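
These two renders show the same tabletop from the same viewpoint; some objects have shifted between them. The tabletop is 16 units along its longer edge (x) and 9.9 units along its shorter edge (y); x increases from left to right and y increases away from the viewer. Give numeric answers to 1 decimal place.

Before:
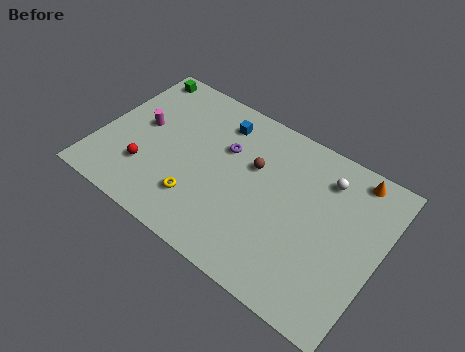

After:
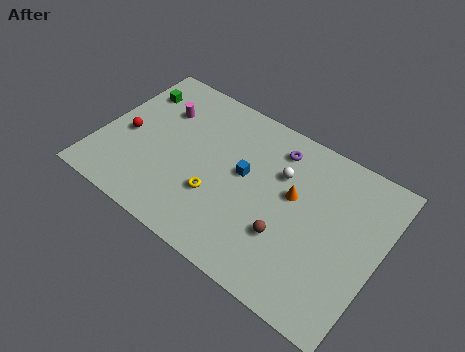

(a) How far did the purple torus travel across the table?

3.1

From (6.9, 6.5) to (9.6, 8.1), the purple torus covered √(2.7² + 1.6²) ≈ 3.1 units.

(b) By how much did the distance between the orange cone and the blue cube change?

-4.9

Before: roughly 7.7 units apart; after: 2.8. That's 4.9 units closer together.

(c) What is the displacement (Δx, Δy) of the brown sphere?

(2.5, -3.1)

The brown sphere started near (8.6, 6.3) and ended near (11.1, 3.2).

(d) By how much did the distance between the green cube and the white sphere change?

-2.5

The distance was about 11.3 in the first image and 8.8 in the second, so they moved 2.5 units closer together.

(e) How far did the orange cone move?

4.2

The orange cone was near (14.0, 8.8) before and (11.0, 5.8) after, so it travelled √(3.0² + 3.0²) ≈ 4.2 units.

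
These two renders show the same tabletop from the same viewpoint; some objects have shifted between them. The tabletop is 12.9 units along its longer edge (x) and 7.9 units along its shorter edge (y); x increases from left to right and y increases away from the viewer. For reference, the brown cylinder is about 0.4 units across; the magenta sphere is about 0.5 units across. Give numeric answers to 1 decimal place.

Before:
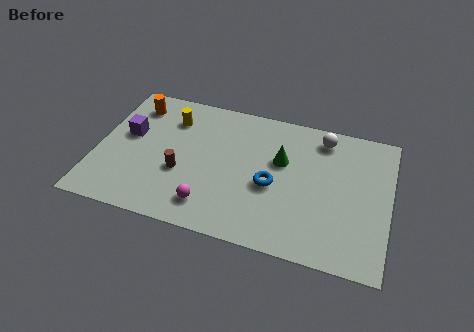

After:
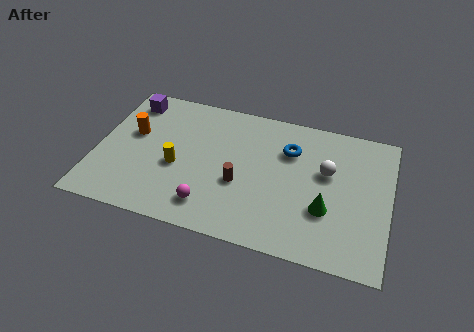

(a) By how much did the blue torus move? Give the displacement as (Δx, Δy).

(0.6, 2.2)

From the two frames, the blue torus sits at roughly (7.8, 3.4) before and (8.4, 5.6) after.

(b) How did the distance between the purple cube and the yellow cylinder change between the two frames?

+1.8

The distance was about 2.3 in the first image and 4.1 in the second, so they moved 1.8 units further apart.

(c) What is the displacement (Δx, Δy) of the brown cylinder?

(2.6, 0.1)

The brown cylinder was at about (3.8, 3.0) and moved to about (6.4, 3.1).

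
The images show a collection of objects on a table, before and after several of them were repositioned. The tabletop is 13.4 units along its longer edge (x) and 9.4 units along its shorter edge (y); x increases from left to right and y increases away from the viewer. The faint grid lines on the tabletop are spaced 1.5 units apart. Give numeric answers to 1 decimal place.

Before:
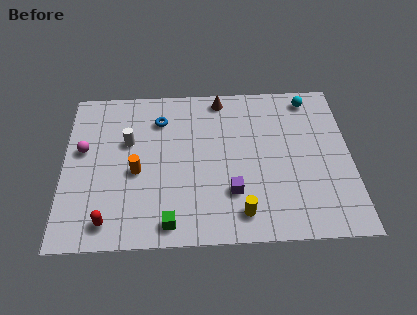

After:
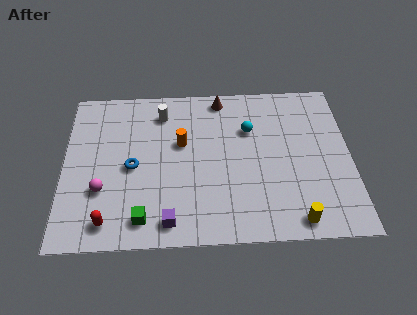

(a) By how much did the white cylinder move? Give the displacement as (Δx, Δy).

(1.6, 1.7)

The white cylinder was at about (3.0, 5.9) and moved to about (4.6, 7.6).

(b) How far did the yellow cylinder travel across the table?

2.5

From (8.2, 1.5) to (10.7, 1.0), the yellow cylinder covered √(2.5² + 0.5²) ≈ 2.5 units.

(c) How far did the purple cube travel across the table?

3.3

The purple cube was near (7.8, 2.7) before and (4.9, 1.2) after, so it travelled √(2.9² + 1.5²) ≈ 3.3 units.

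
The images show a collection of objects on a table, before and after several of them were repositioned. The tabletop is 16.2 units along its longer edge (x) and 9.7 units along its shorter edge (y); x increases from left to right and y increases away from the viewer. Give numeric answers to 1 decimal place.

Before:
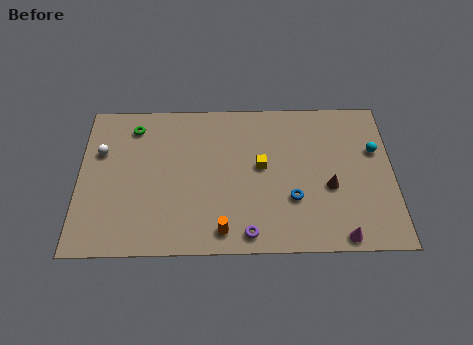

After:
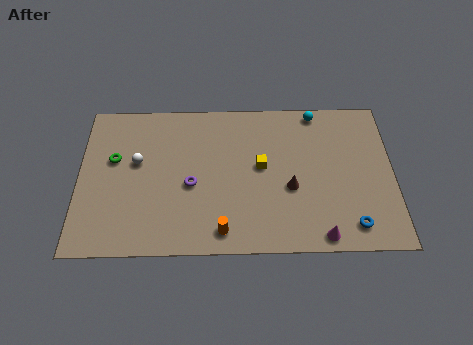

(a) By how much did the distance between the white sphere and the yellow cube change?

-2.0

Before: roughly 8.4 units apart; after: 6.4. That's 2.0 units closer together.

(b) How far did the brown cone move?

2.0

From (12.9, 3.9) to (10.9, 3.9), the brown cone covered √(2.0² + 0.0²) ≈ 2.0 units.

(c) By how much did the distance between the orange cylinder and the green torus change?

-0.9

Before: roughly 8.1 units apart; after: 7.2. That's 0.9 units closer together.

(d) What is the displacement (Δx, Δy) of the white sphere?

(1.9, -0.7)

The white sphere started near (1.1, 6.4) and ended near (3.0, 5.7).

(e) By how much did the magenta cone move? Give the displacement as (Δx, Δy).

(-1.0, 0.1)

The magenta cone was at about (13.4, 0.8) and moved to about (12.4, 0.9).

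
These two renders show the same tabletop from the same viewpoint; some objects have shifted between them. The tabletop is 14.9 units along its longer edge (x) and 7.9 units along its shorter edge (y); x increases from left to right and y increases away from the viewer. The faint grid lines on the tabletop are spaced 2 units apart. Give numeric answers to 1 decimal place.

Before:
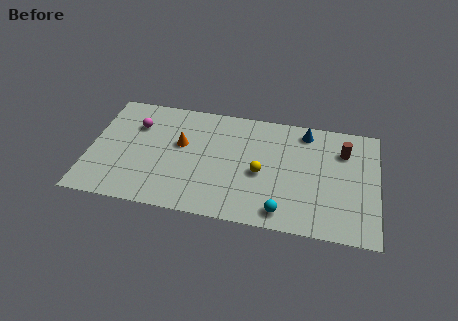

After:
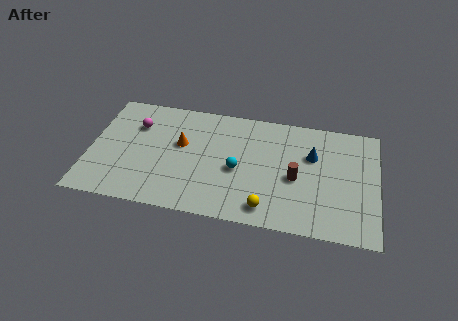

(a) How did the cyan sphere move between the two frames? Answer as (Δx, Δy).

(-2.4, 2.4)

The cyan sphere started near (10.1, 1.1) and ended near (7.7, 3.5).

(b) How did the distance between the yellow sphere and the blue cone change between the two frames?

+0.6

They were about 4.0 units apart before and 4.6 after — 0.6 units further apart.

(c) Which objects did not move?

the orange cone and the magenta sphere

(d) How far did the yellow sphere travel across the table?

2.3

The yellow sphere was near (8.9, 3.5) before and (9.3, 1.2) after, so it travelled √(0.4² + 2.3²) ≈ 2.3 units.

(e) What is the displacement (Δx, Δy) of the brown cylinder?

(-2.4, -2.3)

From the two frames, the brown cylinder sits at roughly (13.1, 5.8) before and (10.7, 3.5) after.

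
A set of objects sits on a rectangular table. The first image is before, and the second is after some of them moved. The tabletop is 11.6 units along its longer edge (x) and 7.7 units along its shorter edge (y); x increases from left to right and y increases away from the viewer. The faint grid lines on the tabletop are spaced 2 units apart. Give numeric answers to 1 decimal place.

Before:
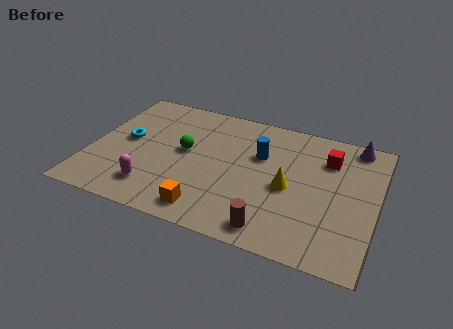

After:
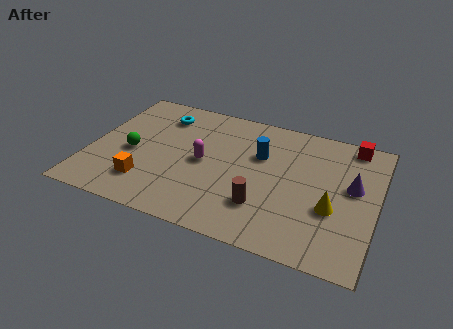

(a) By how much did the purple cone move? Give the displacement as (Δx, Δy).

(0.1, -2.5)

The purple cone was at about (10.5, 6.9) and moved to about (10.6, 4.4).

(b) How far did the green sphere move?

2.2

The green sphere was near (3.8, 4.2) before and (1.7, 3.4) after, so it travelled √(2.1² + 0.8²) ≈ 2.2 units.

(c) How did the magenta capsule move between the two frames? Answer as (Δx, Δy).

(1.8, 2.2)

The magenta capsule was at about (2.8, 1.6) and moved to about (4.6, 3.8).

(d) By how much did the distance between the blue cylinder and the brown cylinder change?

-1.2

The distance was about 4.1 in the first image and 2.9 in the second, so they moved 1.2 units closer together.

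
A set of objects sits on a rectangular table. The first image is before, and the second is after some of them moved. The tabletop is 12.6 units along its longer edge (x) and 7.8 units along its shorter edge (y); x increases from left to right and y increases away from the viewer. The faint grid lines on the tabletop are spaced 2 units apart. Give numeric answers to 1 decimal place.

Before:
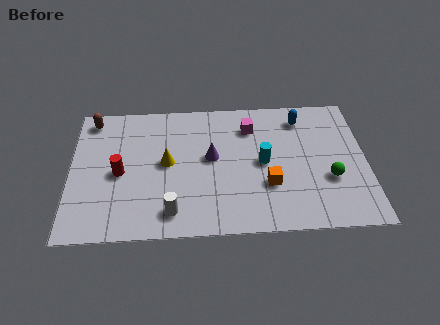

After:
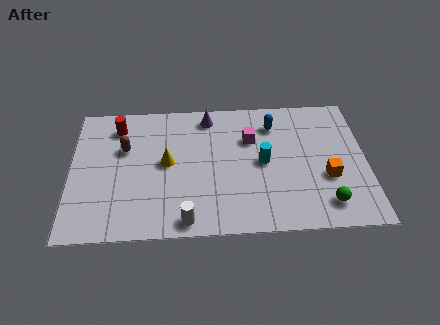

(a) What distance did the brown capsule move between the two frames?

2.3

The brown capsule moved from about (0.9, 6.8) to (2.3, 5.0), a distance of √(1.4² + 1.8²) ≈ 2.3.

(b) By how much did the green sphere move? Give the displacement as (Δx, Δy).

(-0.2, -1.4)

The green sphere started near (11.0, 2.8) and ended near (10.8, 1.4).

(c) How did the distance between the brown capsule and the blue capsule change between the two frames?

-2.5

Before: roughly 9.0 units apart; after: 6.5. That's 2.5 units closer together.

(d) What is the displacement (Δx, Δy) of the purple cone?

(-0.1, 2.4)

From the two frames, the purple cone sits at roughly (6.0, 4.3) before and (5.9, 6.7) after.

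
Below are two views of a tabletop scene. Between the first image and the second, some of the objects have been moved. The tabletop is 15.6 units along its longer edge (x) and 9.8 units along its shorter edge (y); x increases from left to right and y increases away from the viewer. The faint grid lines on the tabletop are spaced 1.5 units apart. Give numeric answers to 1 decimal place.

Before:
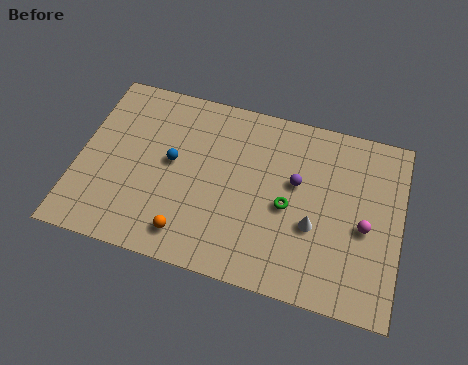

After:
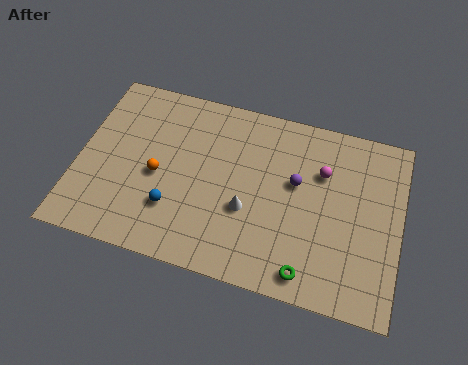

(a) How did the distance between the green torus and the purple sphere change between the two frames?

+3.3

Before: roughly 1.4 units apart; after: 4.7. That's 3.3 units further apart.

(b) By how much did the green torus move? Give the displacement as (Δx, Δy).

(1.2, -3.2)

The green torus started near (10.2, 4.4) and ended near (11.4, 1.2).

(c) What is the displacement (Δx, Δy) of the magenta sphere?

(-2.2, 2.4)

From the two frames, the magenta sphere sits at roughly (13.9, 4.3) before and (11.7, 6.7) after.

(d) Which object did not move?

the purple sphere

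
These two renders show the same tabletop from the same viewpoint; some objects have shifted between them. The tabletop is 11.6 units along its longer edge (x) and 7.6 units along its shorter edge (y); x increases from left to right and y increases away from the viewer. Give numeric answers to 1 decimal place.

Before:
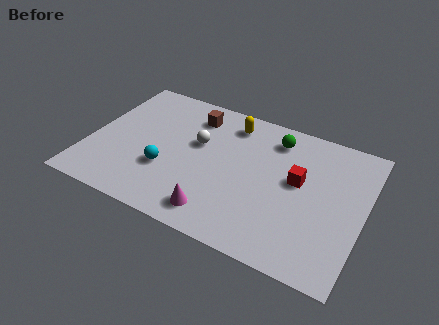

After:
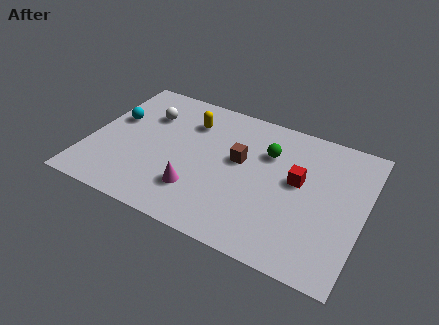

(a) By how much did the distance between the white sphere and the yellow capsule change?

-0.3

They were about 2.1 units apart before and 1.8 after — 0.3 units closer together.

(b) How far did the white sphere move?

2.4

From (4.5, 4.6) to (2.2, 5.4), the white sphere covered √(2.3² + 0.8²) ≈ 2.4 units.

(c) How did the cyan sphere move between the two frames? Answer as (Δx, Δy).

(-2.5, 2.0)

The cyan sphere started near (3.4, 2.6) and ended near (0.9, 4.6).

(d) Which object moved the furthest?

the cyan sphere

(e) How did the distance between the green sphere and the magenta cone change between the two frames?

-1.1

The distance was about 5.3 in the first image and 4.2 in the second, so they moved 1.1 units closer together.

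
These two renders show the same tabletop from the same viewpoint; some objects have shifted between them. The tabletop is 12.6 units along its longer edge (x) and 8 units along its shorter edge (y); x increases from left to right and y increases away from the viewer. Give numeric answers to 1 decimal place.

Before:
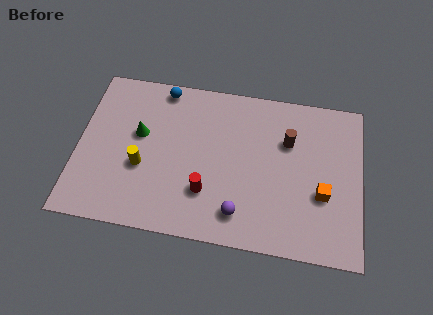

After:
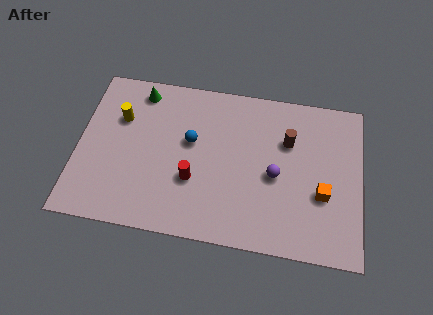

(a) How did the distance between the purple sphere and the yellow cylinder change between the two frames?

+2.5

They were about 4.7 units apart before and 7.2 after — 2.5 units further apart.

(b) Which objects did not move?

the brown cylinder and the orange cube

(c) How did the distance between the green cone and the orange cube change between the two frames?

+0.8

Before: roughly 8.4 units apart; after: 9.2. That's 0.8 units further apart.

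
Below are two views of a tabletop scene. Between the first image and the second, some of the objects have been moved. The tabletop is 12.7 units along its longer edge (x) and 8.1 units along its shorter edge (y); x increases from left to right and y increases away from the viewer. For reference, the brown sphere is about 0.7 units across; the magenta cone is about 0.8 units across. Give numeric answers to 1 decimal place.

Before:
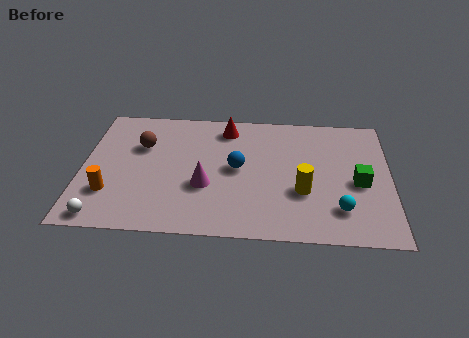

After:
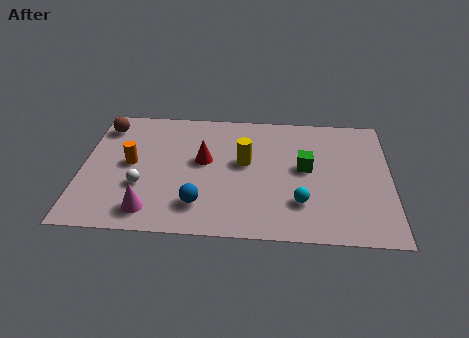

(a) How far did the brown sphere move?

2.0

From (2.4, 5.4) to (0.8, 6.6), the brown sphere covered √(1.6² + 1.2²) ≈ 2.0 units.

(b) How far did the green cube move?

2.3

From (11.4, 3.6) to (9.2, 4.4), the green cube covered √(2.2² + 0.8²) ≈ 2.3 units.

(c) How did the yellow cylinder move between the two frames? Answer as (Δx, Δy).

(-2.4, 1.7)

The yellow cylinder started near (9.1, 2.9) and ended near (6.7, 4.6).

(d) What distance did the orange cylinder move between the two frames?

2.1

The orange cylinder moved from about (1.2, 2.3) to (2.0, 4.2), a distance of √(0.8² + 1.9²) ≈ 2.1.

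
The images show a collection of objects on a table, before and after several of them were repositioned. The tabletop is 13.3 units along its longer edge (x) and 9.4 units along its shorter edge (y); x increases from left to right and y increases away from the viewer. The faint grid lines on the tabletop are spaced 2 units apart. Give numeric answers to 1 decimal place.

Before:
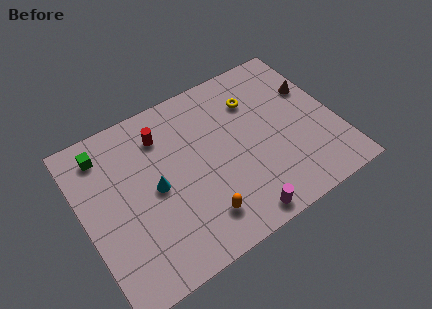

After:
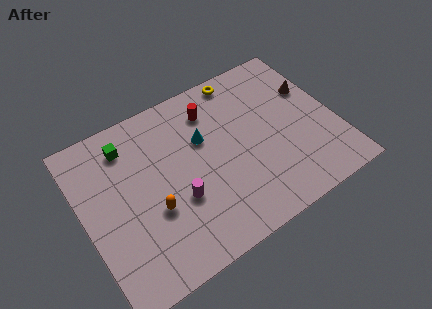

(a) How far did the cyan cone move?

3.1

The cyan cone moved from about (3.7, 4.6) to (6.5, 6.0), a distance of √(2.8² + 1.4²) ≈ 3.1.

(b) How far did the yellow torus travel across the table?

1.6

From (9.4, 6.9) to (9.0, 8.5), the yellow torus covered √(0.4² + 1.6²) ≈ 1.6 units.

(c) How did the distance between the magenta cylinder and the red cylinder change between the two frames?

-2.4

The distance was about 7.1 in the first image and 4.7 in the second, so they moved 2.4 units closer together.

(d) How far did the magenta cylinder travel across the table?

3.8

The magenta cylinder moved from about (7.5, 0.9) to (4.7, 3.4), a distance of √(2.8² + 2.5²) ≈ 3.8.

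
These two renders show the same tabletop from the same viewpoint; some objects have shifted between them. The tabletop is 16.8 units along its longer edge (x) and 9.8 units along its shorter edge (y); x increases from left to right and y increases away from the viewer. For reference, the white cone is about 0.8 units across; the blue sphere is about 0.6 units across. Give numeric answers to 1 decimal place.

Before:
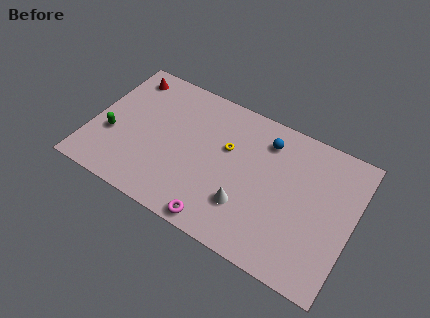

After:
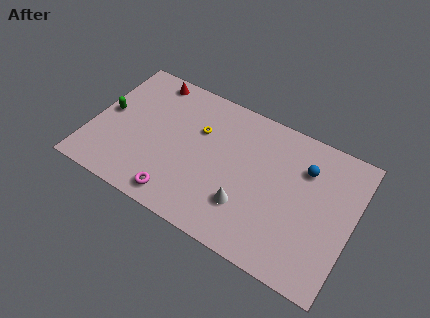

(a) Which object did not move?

the white cone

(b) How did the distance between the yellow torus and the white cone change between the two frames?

+1.5

Before: roughly 3.7 units apart; after: 5.2. That's 1.5 units further apart.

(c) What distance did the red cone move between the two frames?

1.6

The red cone moved from about (1.6, 8.3) to (3.1, 8.7), a distance of √(1.5² + 0.4²) ≈ 1.6.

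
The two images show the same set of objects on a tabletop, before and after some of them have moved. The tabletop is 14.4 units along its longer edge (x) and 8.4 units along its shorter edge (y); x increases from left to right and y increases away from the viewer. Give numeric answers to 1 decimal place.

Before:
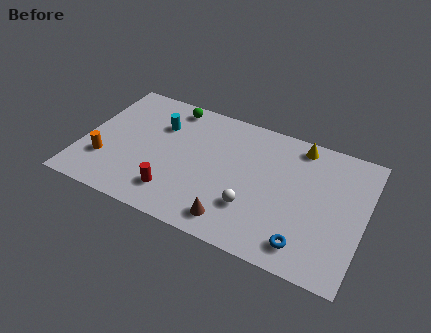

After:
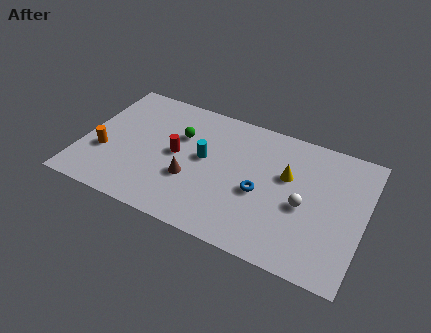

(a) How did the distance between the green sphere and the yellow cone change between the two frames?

-1.1

They were about 6.7 units apart before and 5.6 after — 1.1 units closer together.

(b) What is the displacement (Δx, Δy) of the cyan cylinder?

(2.5, -1.3)

The cyan cylinder was at about (3.7, 5.9) and moved to about (6.2, 4.6).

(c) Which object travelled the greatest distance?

the blue torus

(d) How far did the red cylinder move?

2.5

The red cylinder moved from about (5.0, 1.8) to (4.8, 4.3), a distance of √(0.2² + 2.5²) ≈ 2.5.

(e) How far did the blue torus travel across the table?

3.3

The blue torus was near (11.7, 1.4) before and (9.2, 3.6) after, so it travelled √(2.5² + 2.2²) ≈ 3.3 units.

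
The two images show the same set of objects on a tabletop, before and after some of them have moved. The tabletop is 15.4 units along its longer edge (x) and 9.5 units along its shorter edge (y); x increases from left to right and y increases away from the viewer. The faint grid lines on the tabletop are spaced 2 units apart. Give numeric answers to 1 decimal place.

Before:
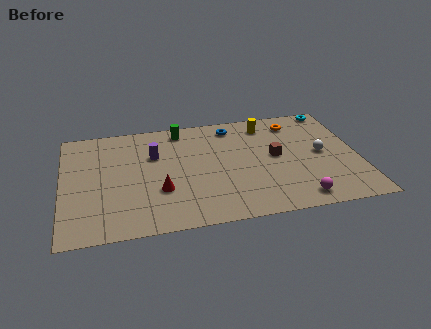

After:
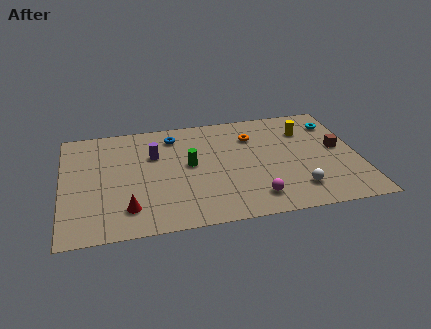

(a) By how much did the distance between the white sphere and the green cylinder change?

-1.8

Before: roughly 8.0 units apart; after: 6.2. That's 1.8 units closer together.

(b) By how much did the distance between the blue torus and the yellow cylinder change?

+5.1

Before: roughly 1.8 units apart; after: 6.9. That's 5.1 units further apart.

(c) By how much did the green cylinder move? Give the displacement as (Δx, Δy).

(0.3, -3.2)

From the two frames, the green cylinder sits at roughly (6.3, 8.3) before and (6.6, 5.1) after.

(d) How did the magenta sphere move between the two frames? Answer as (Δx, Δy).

(-2.2, 0.5)

The magenta sphere was at about (12.0, 1.2) and moved to about (9.8, 1.7).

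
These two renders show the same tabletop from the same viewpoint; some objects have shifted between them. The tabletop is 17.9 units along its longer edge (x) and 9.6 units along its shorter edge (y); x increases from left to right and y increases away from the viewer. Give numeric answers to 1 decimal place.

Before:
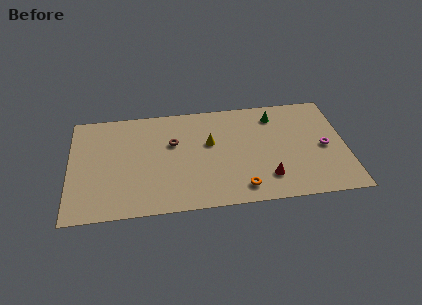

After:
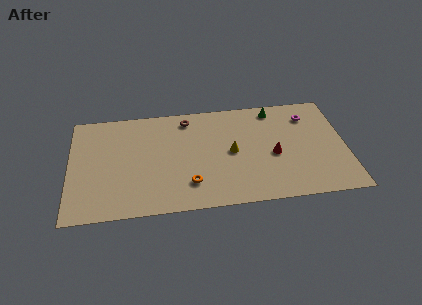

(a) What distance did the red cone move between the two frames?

2.1

The red cone was near (12.7, 2.2) before and (13.2, 4.2) after, so it travelled √(0.5² + 2.0²) ≈ 2.1 units.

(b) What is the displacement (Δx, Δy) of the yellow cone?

(1.4, -1.0)

The yellow cone started near (9.1, 5.8) and ended near (10.5, 4.8).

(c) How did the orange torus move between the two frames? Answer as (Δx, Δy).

(-3.3, 0.8)

The orange torus started near (11.0, 1.5) and ended near (7.7, 2.3).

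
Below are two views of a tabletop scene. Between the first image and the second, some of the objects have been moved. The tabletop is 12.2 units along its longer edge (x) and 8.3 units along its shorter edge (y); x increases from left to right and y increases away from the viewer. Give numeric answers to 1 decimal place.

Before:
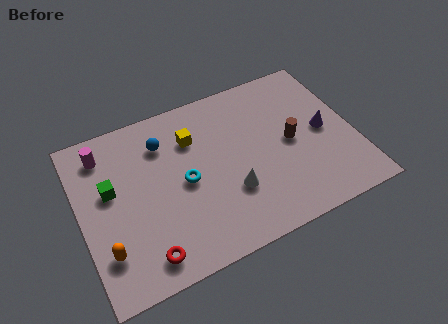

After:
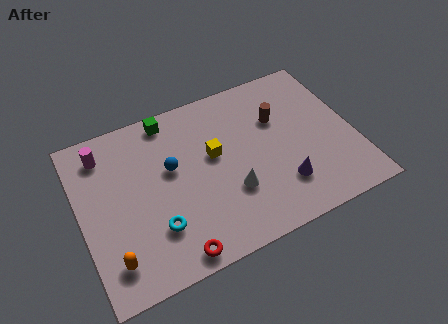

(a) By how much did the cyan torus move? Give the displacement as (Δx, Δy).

(-1.5, -1.7)

The cyan torus was at about (4.6, 4.0) and moved to about (3.1, 2.3).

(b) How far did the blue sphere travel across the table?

1.4

The blue sphere was near (3.9, 6.3) before and (4.1, 4.9) after, so it travelled √(0.2² + 1.4²) ≈ 1.4 units.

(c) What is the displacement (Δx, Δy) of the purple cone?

(-2.2, -2.0)

The purple cone was at about (10.9, 4.1) and moved to about (8.7, 2.1).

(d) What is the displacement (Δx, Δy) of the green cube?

(2.9, 2.5)

The green cube started near (1.4, 4.9) and ended near (4.3, 7.4).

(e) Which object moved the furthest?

the green cube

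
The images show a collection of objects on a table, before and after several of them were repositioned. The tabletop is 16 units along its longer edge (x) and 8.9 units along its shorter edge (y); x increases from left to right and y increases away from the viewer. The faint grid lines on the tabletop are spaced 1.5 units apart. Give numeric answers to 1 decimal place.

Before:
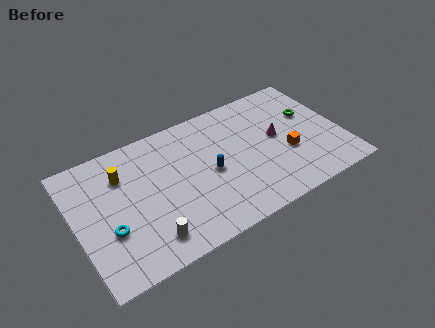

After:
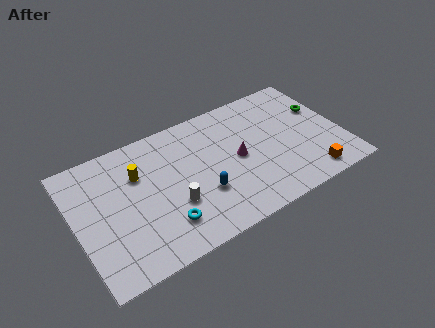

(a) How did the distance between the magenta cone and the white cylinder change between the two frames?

-4.6

The distance was about 8.9 in the first image and 4.3 in the second, so they moved 4.6 units closer together.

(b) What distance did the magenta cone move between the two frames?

2.5

The magenta cone moved from about (12.2, 4.8) to (9.7, 4.4), a distance of √(2.5² + 0.4²) ≈ 2.5.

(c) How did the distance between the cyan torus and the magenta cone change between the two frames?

-5.2

They were about 10.5 units apart before and 5.3 after — 5.2 units closer together.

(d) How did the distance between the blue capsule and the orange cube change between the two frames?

+1.9

Before: roughly 4.7 units apart; after: 6.6. That's 1.9 units further apart.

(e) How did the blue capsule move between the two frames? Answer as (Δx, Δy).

(-0.7, -1.2)

The blue capsule was at about (8.0, 4.2) and moved to about (7.3, 3.0).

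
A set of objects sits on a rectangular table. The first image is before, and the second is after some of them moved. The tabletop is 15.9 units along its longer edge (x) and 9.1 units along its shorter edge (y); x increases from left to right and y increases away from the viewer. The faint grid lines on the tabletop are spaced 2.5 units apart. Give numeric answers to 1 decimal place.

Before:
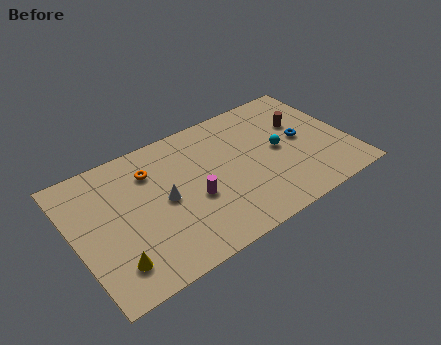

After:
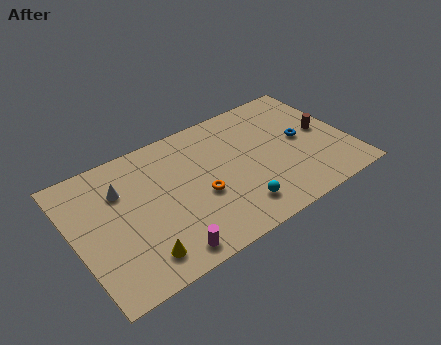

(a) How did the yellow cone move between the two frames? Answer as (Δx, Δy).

(1.4, -0.3)

The yellow cone started near (1.8, 1.9) and ended near (3.2, 1.6).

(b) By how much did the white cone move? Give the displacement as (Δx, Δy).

(-2.2, 1.9)

From the two frames, the white cone sits at roughly (5.1, 4.5) before and (2.9, 6.4) after.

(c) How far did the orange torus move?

3.9

From (4.7, 6.8) to (7.1, 3.7), the orange torus covered √(2.4² + 3.1²) ≈ 3.9 units.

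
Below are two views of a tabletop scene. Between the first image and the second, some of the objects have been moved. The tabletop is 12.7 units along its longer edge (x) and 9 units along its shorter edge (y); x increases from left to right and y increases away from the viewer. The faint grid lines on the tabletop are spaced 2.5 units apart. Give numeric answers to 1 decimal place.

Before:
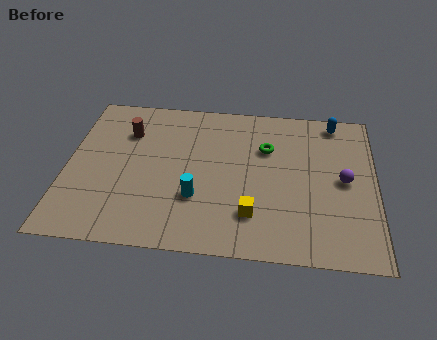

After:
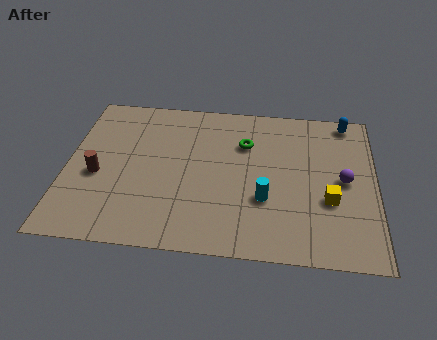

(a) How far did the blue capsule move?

0.5

From (11.0, 8.0) to (11.5, 8.1), the blue capsule covered √(0.5² + 0.1²) ≈ 0.5 units.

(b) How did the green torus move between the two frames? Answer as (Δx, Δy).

(-0.9, 0.2)

The green torus started near (8.2, 6.1) and ended near (7.3, 6.3).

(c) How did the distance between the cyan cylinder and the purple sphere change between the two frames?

-2.7

They were about 6.2 units apart before and 3.5 after — 2.7 units closer together.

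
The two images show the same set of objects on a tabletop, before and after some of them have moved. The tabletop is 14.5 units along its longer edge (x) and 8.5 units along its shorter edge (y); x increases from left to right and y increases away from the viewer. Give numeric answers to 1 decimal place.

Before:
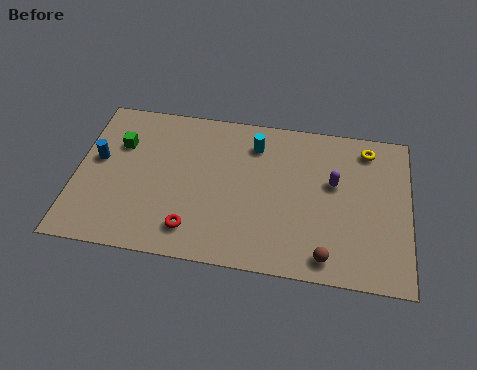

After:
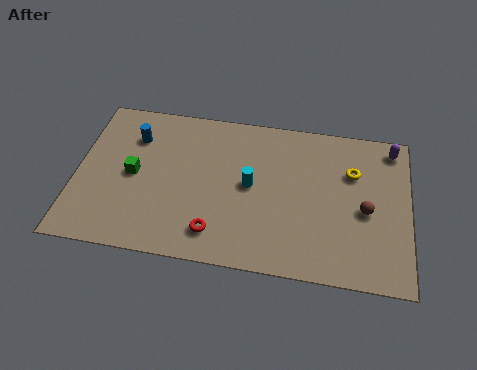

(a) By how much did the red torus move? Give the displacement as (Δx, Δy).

(1.0, 0.0)

The red torus was at about (5.2, 1.6) and moved to about (6.2, 1.6).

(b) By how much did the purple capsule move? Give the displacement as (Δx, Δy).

(2.5, 2.3)

From the two frames, the purple capsule sits at roughly (11.2, 5.1) before and (13.7, 7.4) after.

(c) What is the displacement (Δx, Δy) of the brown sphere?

(1.6, 2.7)

The brown sphere was at about (11.0, 1.1) and moved to about (12.6, 3.8).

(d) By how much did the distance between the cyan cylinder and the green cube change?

-0.9

Before: roughly 6.0 units apart; after: 5.1. That's 0.9 units closer together.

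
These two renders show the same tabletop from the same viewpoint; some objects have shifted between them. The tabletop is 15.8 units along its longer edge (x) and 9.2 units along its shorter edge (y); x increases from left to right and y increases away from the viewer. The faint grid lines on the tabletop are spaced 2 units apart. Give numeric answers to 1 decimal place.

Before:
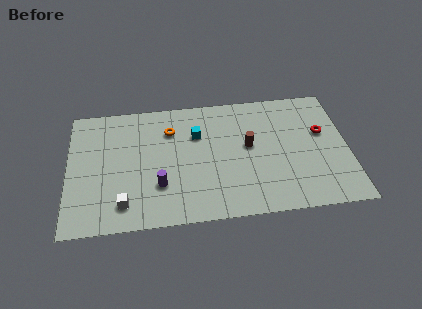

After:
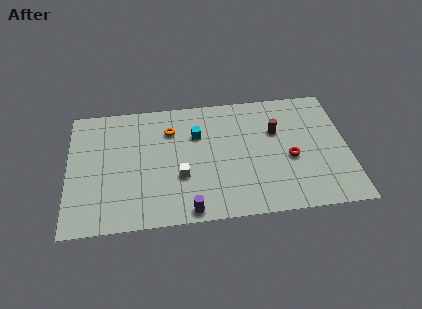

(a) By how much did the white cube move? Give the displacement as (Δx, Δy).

(3.2, 1.6)

The white cube started near (3.1, 1.7) and ended near (6.3, 3.3).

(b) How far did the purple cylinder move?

2.6

The purple cylinder moved from about (5.1, 2.8) to (6.7, 0.8), a distance of √(1.6² + 2.0²) ≈ 2.6.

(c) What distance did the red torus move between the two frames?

2.5

The red torus moved from about (14.4, 5.6) to (12.5, 3.9), a distance of √(1.9² + 1.7²) ≈ 2.5.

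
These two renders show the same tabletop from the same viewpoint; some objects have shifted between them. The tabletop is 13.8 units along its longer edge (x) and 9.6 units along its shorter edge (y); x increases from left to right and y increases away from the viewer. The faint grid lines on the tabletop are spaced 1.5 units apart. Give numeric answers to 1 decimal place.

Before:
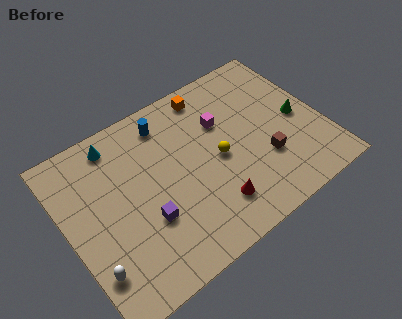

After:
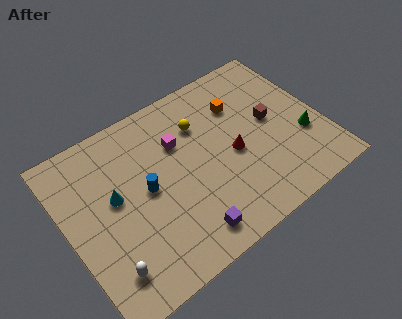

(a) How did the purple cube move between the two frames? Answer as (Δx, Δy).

(1.8, -1.9)

The purple cube started near (3.9, 3.3) and ended near (5.7, 1.4).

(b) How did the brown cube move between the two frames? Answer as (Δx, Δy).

(0.8, 2.0)

The brown cube was at about (10.4, 3.1) and moved to about (11.2, 5.1).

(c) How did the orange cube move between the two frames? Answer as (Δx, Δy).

(1.4, -1.5)

The orange cube started near (8.4, 8.4) and ended near (9.8, 6.9).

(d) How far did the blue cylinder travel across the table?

3.5

The blue cylinder was near (5.9, 8.0) before and (4.2, 4.9) after, so it travelled √(1.7² + 3.1²) ≈ 3.5 units.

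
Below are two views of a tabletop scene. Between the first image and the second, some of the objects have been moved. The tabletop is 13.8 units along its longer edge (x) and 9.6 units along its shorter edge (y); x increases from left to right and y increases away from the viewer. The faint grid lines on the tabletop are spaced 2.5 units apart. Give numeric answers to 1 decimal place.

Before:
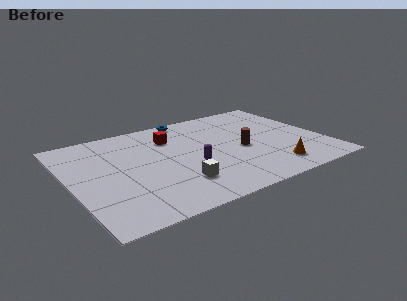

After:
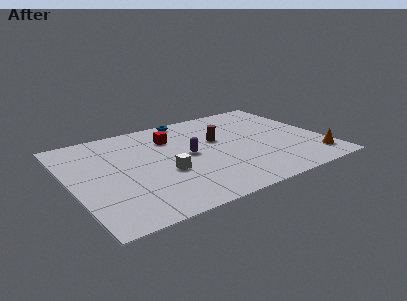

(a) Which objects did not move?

the blue torus and the red cube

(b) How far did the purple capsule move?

1.2

The purple capsule was near (6.3, 3.7) before and (6.4, 4.9) after, so it travelled √(0.1² + 1.2²) ≈ 1.2 units.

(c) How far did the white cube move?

1.4

From (5.4, 2.4) to (4.9, 3.7), the white cube covered √(0.5² + 1.3²) ≈ 1.4 units.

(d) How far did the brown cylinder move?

1.9

The brown cylinder moved from about (9.3, 4.3) to (8.2, 5.8), a distance of √(1.1² + 1.5²) ≈ 1.9.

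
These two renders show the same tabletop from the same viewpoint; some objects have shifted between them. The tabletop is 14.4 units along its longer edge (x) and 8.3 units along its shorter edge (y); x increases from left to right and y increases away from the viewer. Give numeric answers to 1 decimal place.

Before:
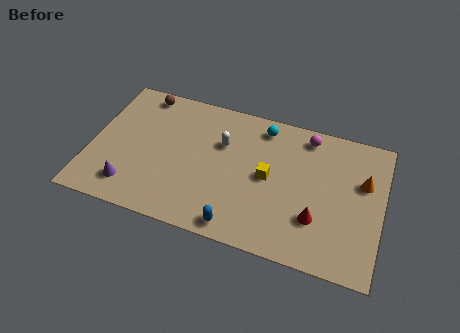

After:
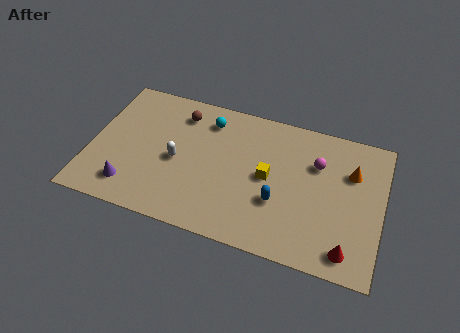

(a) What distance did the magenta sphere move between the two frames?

1.6

The magenta sphere moved from about (10.5, 7.2) to (11.1, 5.7), a distance of √(0.6² + 1.5²) ≈ 1.6.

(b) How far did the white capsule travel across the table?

2.7

The white capsule moved from about (6.4, 5.5) to (4.3, 3.8), a distance of √(2.1² + 1.7²) ≈ 2.7.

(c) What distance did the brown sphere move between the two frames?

2.1

The brown sphere moved from about (2.2, 7.4) to (4.2, 6.7), a distance of √(2.0² + 0.7²) ≈ 2.1.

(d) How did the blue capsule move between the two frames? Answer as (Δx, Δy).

(1.8, 2.0)

The blue capsule started near (7.6, 0.9) and ended near (9.4, 2.9).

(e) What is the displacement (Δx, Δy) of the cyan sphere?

(-2.7, -0.4)

The cyan sphere was at about (8.3, 7.1) and moved to about (5.6, 6.7).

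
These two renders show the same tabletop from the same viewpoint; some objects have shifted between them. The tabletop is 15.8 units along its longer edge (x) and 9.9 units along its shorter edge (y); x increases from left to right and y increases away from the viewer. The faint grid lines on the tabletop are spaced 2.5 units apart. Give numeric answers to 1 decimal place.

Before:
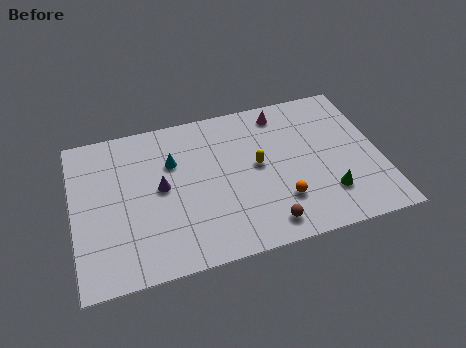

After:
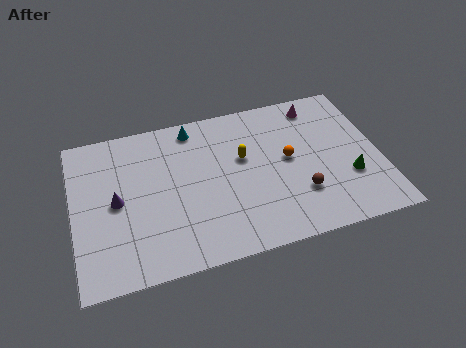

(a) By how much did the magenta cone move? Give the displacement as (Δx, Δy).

(1.9, 0.0)

From the two frames, the magenta cone sits at roughly (11.0, 8.5) before and (12.9, 8.5) after.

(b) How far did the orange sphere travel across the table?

2.7

The orange sphere moved from about (10.5, 2.7) to (11.1, 5.3), a distance of √(0.6² + 2.6²) ≈ 2.7.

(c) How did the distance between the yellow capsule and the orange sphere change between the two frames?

-0.4

Before: roughly 2.8 units apart; after: 2.4. That's 0.4 units closer together.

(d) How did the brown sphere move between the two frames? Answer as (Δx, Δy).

(1.9, 1.5)

The brown sphere was at about (9.6, 1.4) and moved to about (11.5, 2.9).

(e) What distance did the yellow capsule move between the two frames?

1.0

The yellow capsule moved from about (9.5, 5.3) to (8.8, 6.0), a distance of √(0.7² + 0.7²) ≈ 1.0.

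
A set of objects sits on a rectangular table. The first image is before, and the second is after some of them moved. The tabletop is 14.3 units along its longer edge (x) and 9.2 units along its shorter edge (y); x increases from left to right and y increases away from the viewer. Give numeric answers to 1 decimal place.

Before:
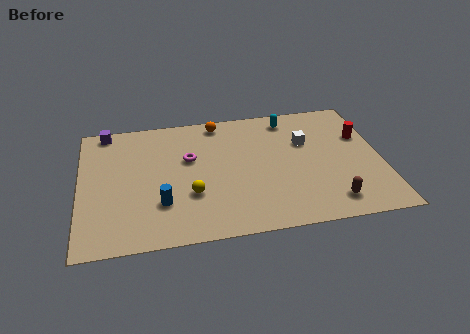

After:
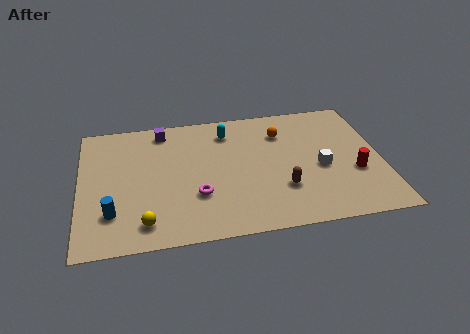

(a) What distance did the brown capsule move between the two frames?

2.6

The brown capsule was near (11.7, 1.5) before and (9.5, 2.8) after, so it travelled √(2.2² + 1.3²) ≈ 2.6 units.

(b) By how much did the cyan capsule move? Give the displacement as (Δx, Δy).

(-3.0, -0.5)

The cyan capsule was at about (10.1, 7.9) and moved to about (7.1, 7.4).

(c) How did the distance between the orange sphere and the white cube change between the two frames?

-1.3

The distance was about 4.7 in the first image and 3.4 in the second, so they moved 1.3 units closer together.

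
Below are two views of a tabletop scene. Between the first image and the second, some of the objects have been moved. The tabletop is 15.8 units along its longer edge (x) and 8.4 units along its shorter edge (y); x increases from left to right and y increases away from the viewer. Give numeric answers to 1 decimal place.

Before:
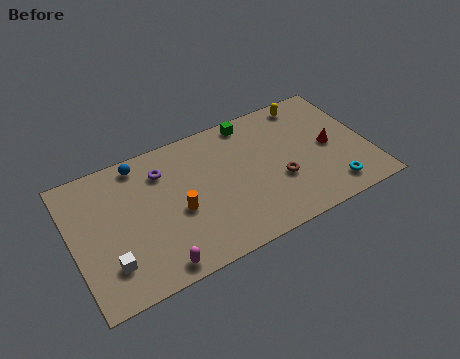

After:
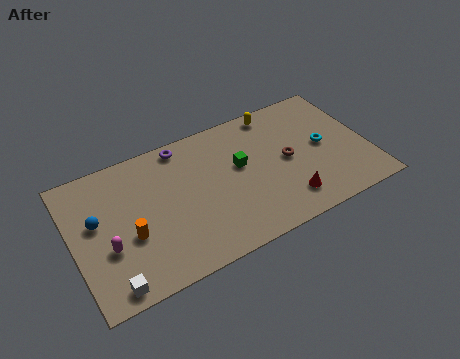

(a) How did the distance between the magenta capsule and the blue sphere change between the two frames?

-4.7

They were about 6.5 units apart before and 1.8 after — 4.7 units closer together.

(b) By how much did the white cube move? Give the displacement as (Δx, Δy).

(-0.1, -1.2)

From the two frames, the white cube sits at roughly (1.7, 2.1) before and (1.6, 0.9) after.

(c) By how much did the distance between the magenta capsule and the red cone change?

-0.8

The distance was about 10.3 in the first image and 9.5 in the second, so they moved 0.8 units closer together.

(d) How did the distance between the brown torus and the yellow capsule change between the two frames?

-1.5

Before: roughly 4.8 units apart; after: 3.3. That's 1.5 units closer together.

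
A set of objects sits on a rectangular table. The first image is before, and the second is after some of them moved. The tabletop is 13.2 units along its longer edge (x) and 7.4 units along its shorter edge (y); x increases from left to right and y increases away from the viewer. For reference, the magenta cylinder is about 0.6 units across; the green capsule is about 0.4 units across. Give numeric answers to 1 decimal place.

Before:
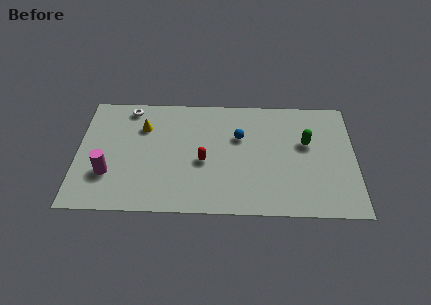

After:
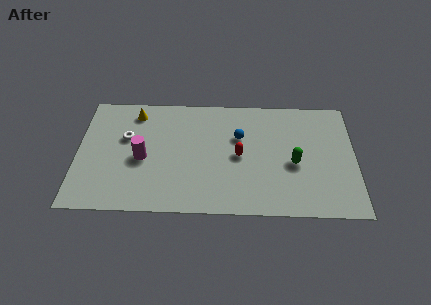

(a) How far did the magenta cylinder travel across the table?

1.9

The magenta cylinder was near (1.5, 2.3) before and (3.1, 3.3) after, so it travelled √(1.6² + 1.0²) ≈ 1.9 units.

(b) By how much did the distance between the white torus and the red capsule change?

+0.6

They were about 4.9 units apart before and 5.5 after — 0.6 units further apart.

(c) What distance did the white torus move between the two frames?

1.9

The white torus moved from about (2.4, 6.5) to (2.3, 4.6), a distance of √(0.1² + 1.9²) ≈ 1.9.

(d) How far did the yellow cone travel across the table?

1.0

The yellow cone was near (3.1, 5.3) before and (2.7, 6.2) after, so it travelled √(0.4² + 0.9²) ≈ 1.0 units.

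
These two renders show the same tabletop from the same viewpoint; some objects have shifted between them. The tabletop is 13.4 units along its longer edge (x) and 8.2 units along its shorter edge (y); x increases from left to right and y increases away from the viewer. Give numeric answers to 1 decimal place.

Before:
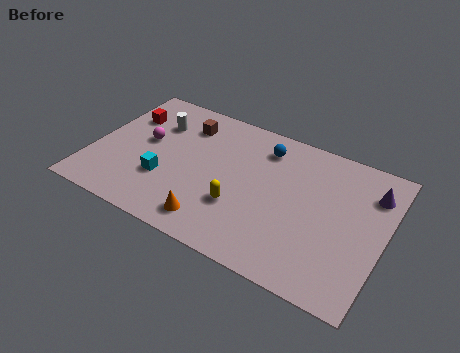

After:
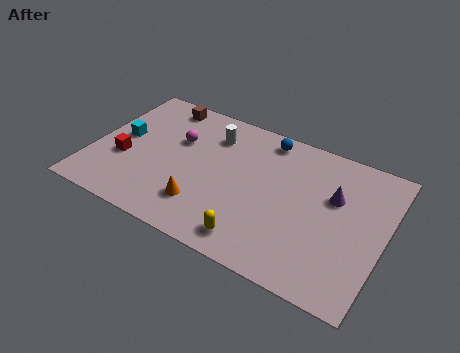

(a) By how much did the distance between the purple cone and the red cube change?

-1.7

Before: roughly 11.4 units apart; after: 9.7. That's 1.7 units closer together.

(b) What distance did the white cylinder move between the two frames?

2.6

The white cylinder moved from about (2.6, 5.9) to (5.2, 6.3), a distance of √(2.6² + 0.4²) ≈ 2.6.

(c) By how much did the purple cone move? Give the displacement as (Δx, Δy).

(-1.6, -1.0)

From the two frames, the purple cone sits at roughly (12.6, 6.2) before and (11.0, 5.2) after.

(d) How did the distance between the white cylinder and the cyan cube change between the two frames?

+1.1

They were about 3.3 units apart before and 4.4 after — 1.1 units further apart.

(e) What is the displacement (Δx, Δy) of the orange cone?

(-0.6, 0.7)

From the two frames, the orange cone sits at roughly (6.0, 1.3) before and (5.4, 2.0) after.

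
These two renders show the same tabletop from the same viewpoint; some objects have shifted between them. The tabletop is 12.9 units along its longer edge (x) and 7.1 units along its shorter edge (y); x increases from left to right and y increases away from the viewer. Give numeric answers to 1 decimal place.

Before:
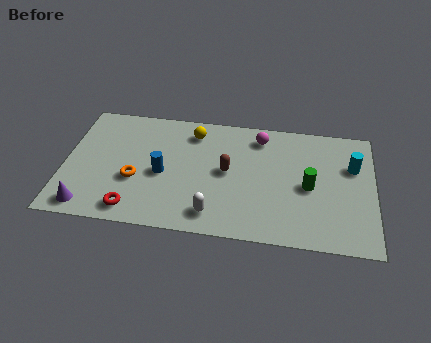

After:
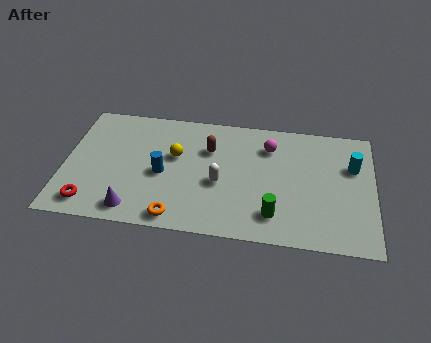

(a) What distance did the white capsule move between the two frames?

1.8

From (6.3, 1.2) to (6.5, 3.0), the white capsule covered √(0.2² + 1.8²) ≈ 1.8 units.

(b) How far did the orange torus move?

2.6

The orange torus was near (3.0, 2.7) before and (4.8, 0.8) after, so it travelled √(1.8² + 1.9²) ≈ 2.6 units.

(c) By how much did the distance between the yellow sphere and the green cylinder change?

-0.5

They were about 5.5 units apart before and 5.0 after — 0.5 units closer together.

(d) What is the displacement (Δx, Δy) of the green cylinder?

(-1.4, -1.8)

The green cylinder was at about (10.2, 3.3) and moved to about (8.8, 1.5).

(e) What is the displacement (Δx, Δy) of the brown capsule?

(-0.8, 1.2)

The brown capsule started near (6.8, 3.7) and ended near (6.0, 4.9).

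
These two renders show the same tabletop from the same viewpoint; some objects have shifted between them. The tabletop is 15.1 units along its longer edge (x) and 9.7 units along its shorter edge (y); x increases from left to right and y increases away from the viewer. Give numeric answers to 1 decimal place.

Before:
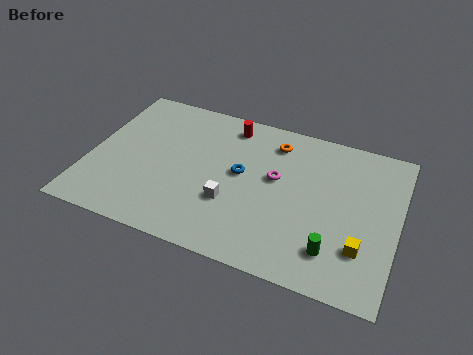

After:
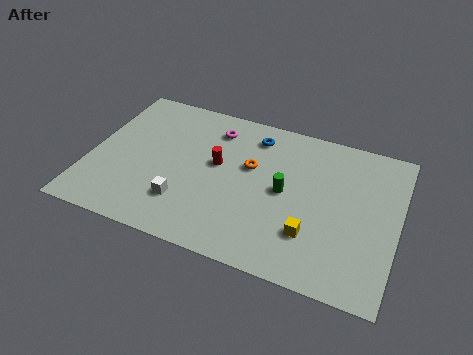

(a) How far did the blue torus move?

2.7

From (7.4, 5.3) to (7.8, 8.0), the blue torus covered √(0.4² + 2.7²) ≈ 2.7 units.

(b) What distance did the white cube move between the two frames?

2.3

The white cube moved from about (7.1, 3.3) to (4.9, 2.5), a distance of √(2.2² + 0.8²) ≈ 2.3.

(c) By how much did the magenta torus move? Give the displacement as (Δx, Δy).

(-3.3, 2.2)

From the two frames, the magenta torus sits at roughly (9.1, 5.6) before and (5.8, 7.8) after.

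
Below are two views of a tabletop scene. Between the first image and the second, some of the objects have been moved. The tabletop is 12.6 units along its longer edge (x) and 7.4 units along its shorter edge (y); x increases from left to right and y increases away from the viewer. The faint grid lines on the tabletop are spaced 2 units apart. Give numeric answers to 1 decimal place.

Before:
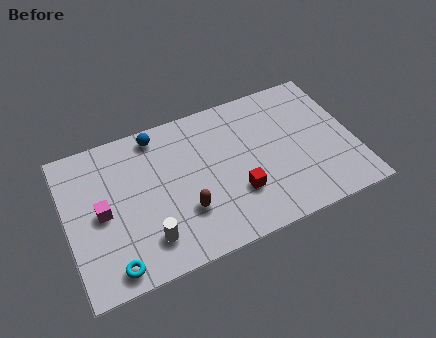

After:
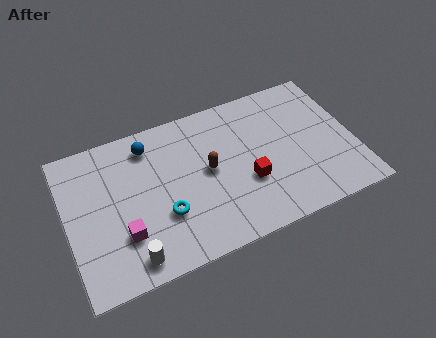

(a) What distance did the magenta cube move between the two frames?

1.6

The magenta cube was near (1.5, 3.6) before and (2.3, 2.2) after, so it travelled √(0.8² + 1.4²) ≈ 1.6 units.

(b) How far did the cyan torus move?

2.9

From (1.7, 0.9) to (4.1, 2.5), the cyan torus covered √(2.4² + 1.6²) ≈ 2.9 units.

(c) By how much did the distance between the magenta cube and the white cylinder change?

-1.5

The distance was about 2.7 in the first image and 1.2 in the second, so they moved 1.5 units closer together.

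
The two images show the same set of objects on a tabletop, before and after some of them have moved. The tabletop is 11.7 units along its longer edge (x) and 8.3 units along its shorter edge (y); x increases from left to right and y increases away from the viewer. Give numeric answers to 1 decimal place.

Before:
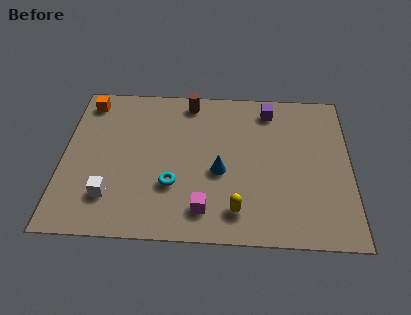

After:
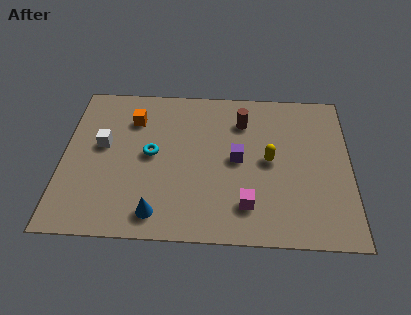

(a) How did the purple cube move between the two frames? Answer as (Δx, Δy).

(-1.3, -2.8)

The purple cube was at about (8.4, 7.0) and moved to about (7.1, 4.2).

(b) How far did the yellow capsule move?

3.0

From (7.1, 1.5) to (8.4, 4.2), the yellow capsule covered √(1.3² + 2.7²) ≈ 3.0 units.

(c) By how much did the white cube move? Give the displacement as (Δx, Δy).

(-0.4, 2.7)

From the two frames, the white cube sits at roughly (2.0, 2.0) before and (1.6, 4.7) after.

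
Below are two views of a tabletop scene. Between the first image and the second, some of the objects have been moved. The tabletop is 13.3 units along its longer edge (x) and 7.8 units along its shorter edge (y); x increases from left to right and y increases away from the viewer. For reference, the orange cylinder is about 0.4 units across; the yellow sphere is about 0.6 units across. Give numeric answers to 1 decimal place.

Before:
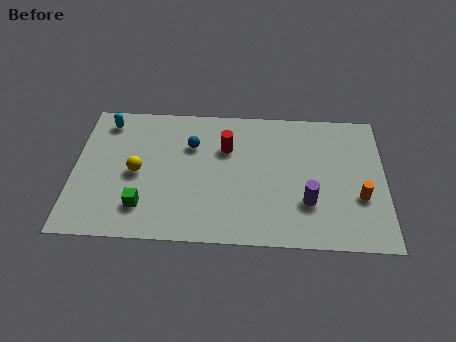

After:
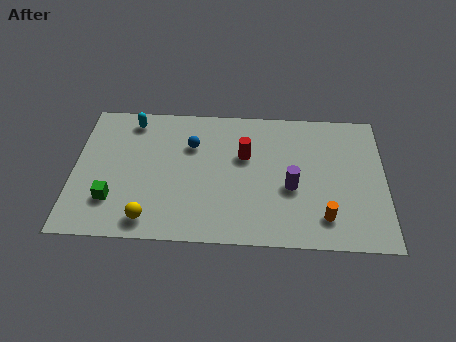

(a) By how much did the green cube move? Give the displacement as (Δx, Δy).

(-1.3, 0.3)

The green cube started near (3.0, 1.8) and ended near (1.7, 2.1).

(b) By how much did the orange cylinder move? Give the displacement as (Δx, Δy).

(-1.5, -1.2)

From the two frames, the orange cylinder sits at roughly (12.2, 2.8) before and (10.7, 1.6) after.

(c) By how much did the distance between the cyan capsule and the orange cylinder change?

-1.8

The distance was about 11.5 in the first image and 9.7 in the second, so they moved 1.8 units closer together.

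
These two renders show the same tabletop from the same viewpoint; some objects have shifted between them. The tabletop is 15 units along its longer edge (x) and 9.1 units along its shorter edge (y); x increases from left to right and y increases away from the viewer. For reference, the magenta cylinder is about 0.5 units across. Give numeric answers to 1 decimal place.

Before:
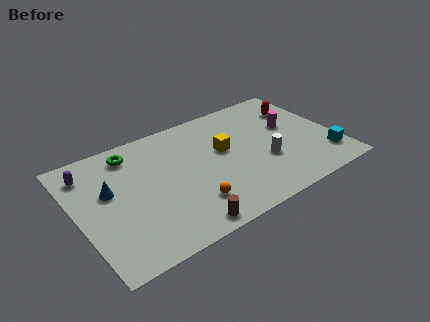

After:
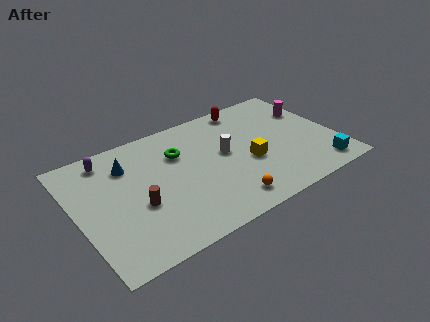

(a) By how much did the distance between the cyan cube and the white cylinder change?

+2.6

Before: roughly 3.6 units apart; after: 6.2. That's 2.6 units further apart.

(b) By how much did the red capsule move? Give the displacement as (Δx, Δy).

(-2.9, 1.4)

From the two frames, the red capsule sits at roughly (13.4, 6.7) before and (10.5, 8.1) after.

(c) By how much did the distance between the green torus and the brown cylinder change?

-3.1

They were about 7.0 units apart before and 3.9 after — 3.1 units closer together.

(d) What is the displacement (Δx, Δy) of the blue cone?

(1.3, 1.4)

From the two frames, the blue cone sits at roughly (1.9, 5.4) before and (3.2, 6.8) after.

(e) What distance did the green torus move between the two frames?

2.9

The green torus was near (3.5, 7.6) before and (6.1, 6.3) after, so it travelled √(2.6² + 1.3²) ≈ 2.9 units.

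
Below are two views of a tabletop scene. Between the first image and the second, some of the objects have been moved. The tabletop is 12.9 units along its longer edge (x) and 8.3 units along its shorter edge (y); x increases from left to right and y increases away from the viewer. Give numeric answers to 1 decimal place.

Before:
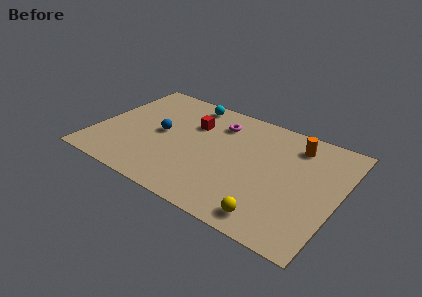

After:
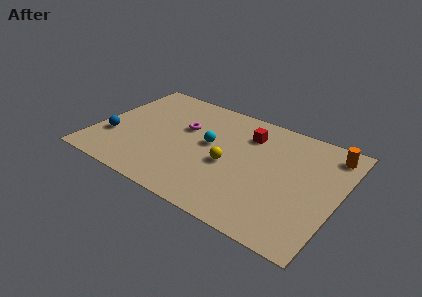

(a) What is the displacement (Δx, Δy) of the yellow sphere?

(-2.7, 2.5)

The yellow sphere started near (9.9, 1.1) and ended near (7.2, 3.6).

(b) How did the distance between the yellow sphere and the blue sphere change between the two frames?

-0.9

They were about 7.2 units apart before and 6.3 after — 0.9 units closer together.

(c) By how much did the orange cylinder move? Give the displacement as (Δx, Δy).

(1.8, 0.3)

From the two frames, the orange cylinder sits at roughly (10.3, 6.7) before and (12.1, 7.0) after.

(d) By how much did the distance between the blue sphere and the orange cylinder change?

+4.6

The distance was about 7.3 in the first image and 11.9 in the second, so they moved 4.6 units further apart.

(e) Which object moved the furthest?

the yellow sphere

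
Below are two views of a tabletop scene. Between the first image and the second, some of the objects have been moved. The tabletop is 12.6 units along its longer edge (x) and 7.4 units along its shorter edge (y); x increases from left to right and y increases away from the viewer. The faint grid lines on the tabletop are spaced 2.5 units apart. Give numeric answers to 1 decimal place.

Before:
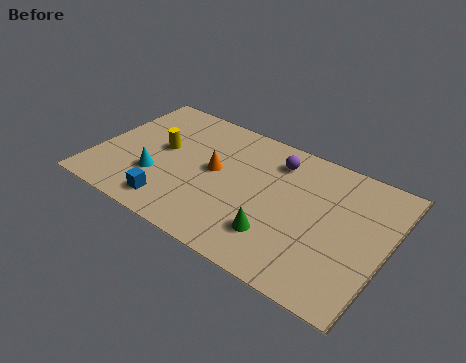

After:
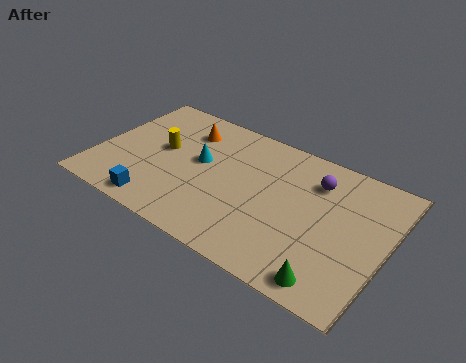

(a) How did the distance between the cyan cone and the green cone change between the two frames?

+1.7

The distance was about 5.4 in the first image and 7.1 in the second, so they moved 1.7 units further apart.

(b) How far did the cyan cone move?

2.4

The cyan cone was near (2.8, 2.4) before and (4.4, 4.2) after, so it travelled √(1.6² + 1.8²) ≈ 2.4 units.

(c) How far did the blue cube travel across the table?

0.7

From (3.7, 1.2) to (3.1, 0.9), the blue cube covered √(0.6² + 0.3²) ≈ 0.7 units.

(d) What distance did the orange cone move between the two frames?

2.3

The orange cone was near (5.1, 4.0) before and (3.5, 5.7) after, so it travelled √(1.6² + 1.7²) ≈ 2.3 units.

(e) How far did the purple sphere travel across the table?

1.8

The purple sphere moved from about (7.5, 5.9) to (9.3, 5.6), a distance of √(1.8² + 0.3²) ≈ 1.8.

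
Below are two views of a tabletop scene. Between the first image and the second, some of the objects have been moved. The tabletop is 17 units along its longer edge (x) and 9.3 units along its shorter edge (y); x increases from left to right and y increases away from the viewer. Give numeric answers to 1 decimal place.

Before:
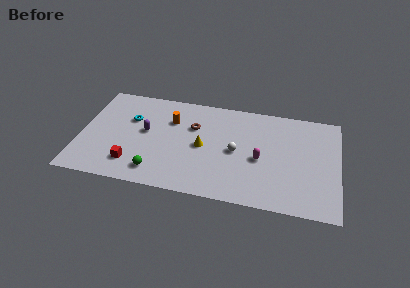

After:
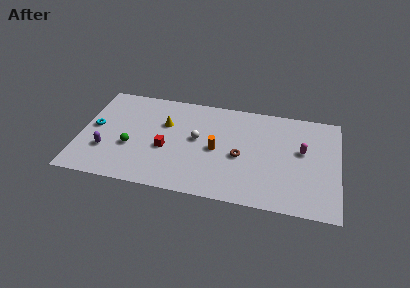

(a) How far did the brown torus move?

3.8

From (7.4, 6.2) to (10.6, 4.1), the brown torus covered √(3.2² + 2.1²) ≈ 3.8 units.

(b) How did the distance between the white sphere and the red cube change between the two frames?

-4.8

They were about 7.2 units apart before and 2.4 after — 4.8 units closer together.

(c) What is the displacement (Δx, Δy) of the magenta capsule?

(2.7, 1.3)

The magenta capsule started near (11.9, 4.1) and ended near (14.6, 5.4).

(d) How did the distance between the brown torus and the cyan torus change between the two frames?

+5.5

The distance was about 4.2 in the first image and 9.7 in the second, so they moved 5.5 units further apart.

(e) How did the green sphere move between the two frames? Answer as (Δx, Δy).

(-1.8, 1.9)

The green sphere was at about (5.2, 1.6) and moved to about (3.4, 3.5).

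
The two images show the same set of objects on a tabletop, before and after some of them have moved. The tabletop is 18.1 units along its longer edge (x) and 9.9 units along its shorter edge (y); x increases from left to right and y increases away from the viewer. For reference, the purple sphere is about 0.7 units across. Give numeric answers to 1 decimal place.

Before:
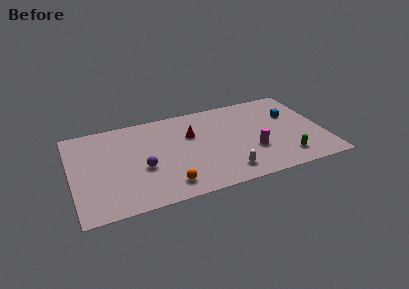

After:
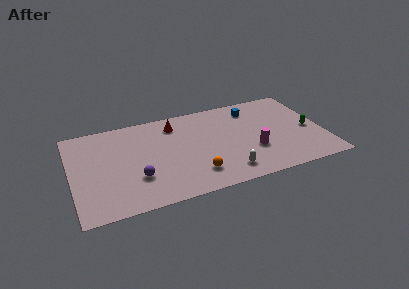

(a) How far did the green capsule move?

3.3

The green capsule moved from about (15.1, 1.9) to (17.1, 4.5), a distance of √(2.0² + 2.6²) ≈ 3.3.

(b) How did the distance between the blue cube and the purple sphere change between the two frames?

-1.2

They were about 11.3 units apart before and 10.1 after — 1.2 units closer together.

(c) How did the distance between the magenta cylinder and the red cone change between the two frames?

+1.8

Before: roughly 5.2 units apart; after: 7.0. That's 1.8 units further apart.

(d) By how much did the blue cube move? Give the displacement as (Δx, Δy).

(-2.7, 1.5)

The blue cube started near (16.0, 6.5) and ended near (13.3, 8.0).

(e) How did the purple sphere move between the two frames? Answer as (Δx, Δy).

(-0.5, -0.9)

From the two frames, the purple sphere sits at roughly (5.0, 4.0) before and (4.5, 3.1) after.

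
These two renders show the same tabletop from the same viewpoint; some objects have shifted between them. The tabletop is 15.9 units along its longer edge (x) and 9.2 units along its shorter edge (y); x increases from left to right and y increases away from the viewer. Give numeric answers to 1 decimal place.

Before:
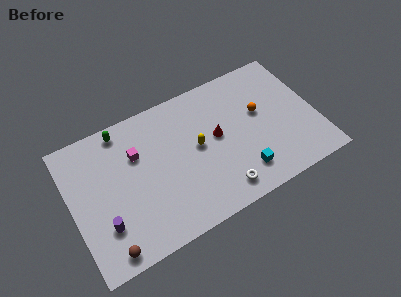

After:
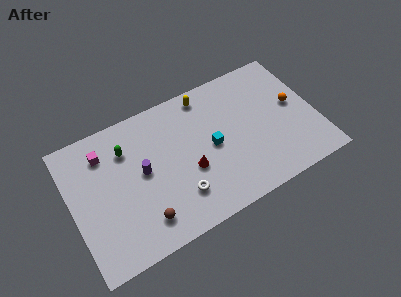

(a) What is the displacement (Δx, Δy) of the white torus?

(-2.6, 0.9)

The white torus was at about (9.2, 1.4) and moved to about (6.6, 2.3).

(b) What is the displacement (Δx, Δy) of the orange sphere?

(2.2, -0.4)

The orange sphere was at about (12.4, 5.4) and moved to about (14.6, 5.0).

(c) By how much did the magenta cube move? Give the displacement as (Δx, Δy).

(-2.0, 1.0)

From the two frames, the magenta cube sits at roughly (4.4, 6.2) before and (2.4, 7.2) after.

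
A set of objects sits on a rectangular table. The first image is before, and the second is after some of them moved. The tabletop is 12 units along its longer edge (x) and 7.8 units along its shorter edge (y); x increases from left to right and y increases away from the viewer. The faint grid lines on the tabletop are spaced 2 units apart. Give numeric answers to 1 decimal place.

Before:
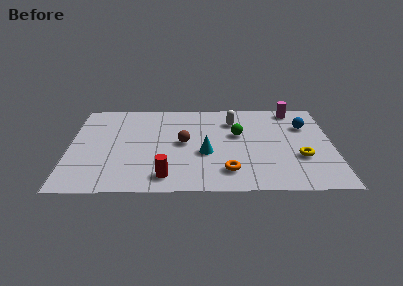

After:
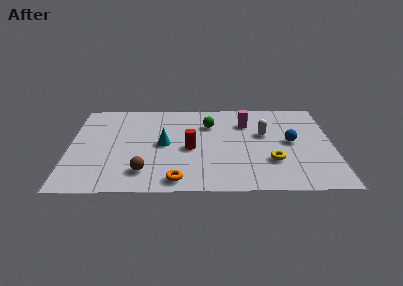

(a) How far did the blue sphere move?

1.6

The blue sphere was near (10.8, 5.4) before and (10.1, 4.0) after, so it travelled √(0.7² + 1.4²) ≈ 1.6 units.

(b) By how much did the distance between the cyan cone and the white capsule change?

+1.6

They were about 3.1 units apart before and 4.7 after — 1.6 units further apart.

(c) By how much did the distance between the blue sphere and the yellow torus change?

-0.9

The distance was about 2.7 in the first image and 1.8 in the second, so they moved 0.9 units closer together.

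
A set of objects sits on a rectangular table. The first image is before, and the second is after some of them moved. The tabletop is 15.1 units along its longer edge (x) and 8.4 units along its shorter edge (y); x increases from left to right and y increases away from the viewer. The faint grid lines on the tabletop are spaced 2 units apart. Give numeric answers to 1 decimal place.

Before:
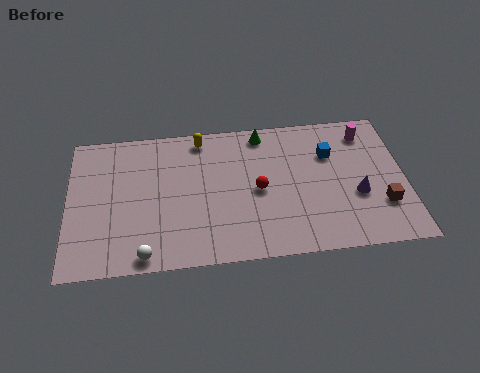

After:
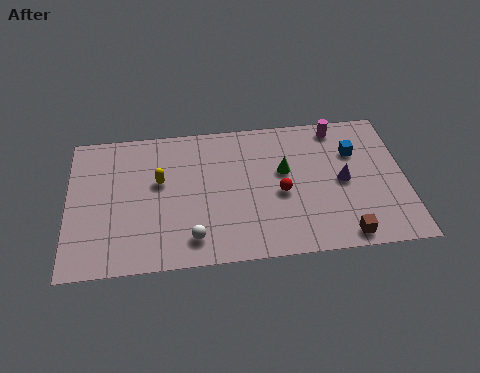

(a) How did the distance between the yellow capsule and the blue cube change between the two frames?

+2.8

They were about 6.0 units apart before and 8.8 after — 2.8 units further apart.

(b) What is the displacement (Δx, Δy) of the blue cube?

(1.1, 0.0)

From the two frames, the blue cube sits at roughly (11.8, 5.8) before and (12.9, 5.8) after.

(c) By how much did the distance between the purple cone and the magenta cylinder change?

-0.4

They were about 3.7 units apart before and 3.3 after — 0.4 units closer together.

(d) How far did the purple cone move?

1.1

The purple cone was near (12.9, 3.2) before and (12.3, 4.1) after, so it travelled √(0.6² + 0.9²) ≈ 1.1 units.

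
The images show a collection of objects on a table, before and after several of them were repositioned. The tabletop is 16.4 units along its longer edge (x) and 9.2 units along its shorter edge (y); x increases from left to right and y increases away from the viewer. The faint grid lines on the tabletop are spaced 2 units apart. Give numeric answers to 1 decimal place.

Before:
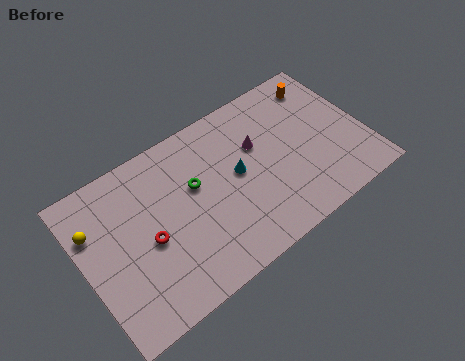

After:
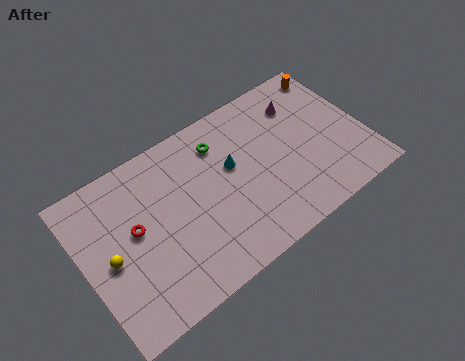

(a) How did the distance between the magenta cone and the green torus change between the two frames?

+1.0

They were about 3.8 units apart before and 4.8 after — 1.0 units further apart.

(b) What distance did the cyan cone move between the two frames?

0.6

From (9.0, 4.9) to (8.8, 5.5), the cyan cone covered √(0.2² + 0.6²) ≈ 0.6 units.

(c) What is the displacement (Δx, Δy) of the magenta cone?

(2.8, 1.1)

The magenta cone started near (10.4, 5.9) and ended near (13.2, 7.0).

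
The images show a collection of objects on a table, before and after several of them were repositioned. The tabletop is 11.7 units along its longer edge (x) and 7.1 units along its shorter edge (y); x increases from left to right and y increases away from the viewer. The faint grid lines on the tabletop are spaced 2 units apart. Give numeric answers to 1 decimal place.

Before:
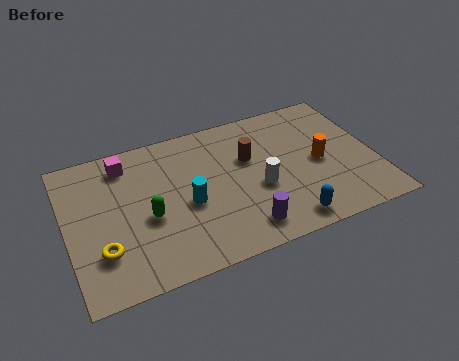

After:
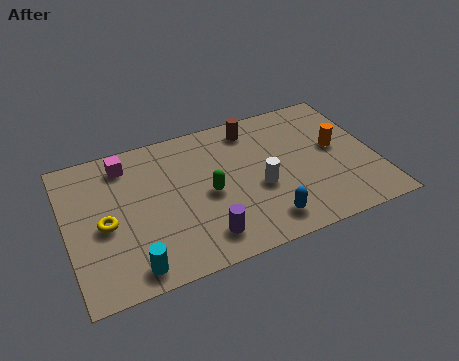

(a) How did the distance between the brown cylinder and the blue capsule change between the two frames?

+1.1

They were about 3.7 units apart before and 4.8 after — 1.1 units further apart.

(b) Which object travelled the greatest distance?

the cyan cylinder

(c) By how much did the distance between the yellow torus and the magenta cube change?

-1.2

The distance was about 4.1 in the first image and 2.9 in the second, so they moved 1.2 units closer together.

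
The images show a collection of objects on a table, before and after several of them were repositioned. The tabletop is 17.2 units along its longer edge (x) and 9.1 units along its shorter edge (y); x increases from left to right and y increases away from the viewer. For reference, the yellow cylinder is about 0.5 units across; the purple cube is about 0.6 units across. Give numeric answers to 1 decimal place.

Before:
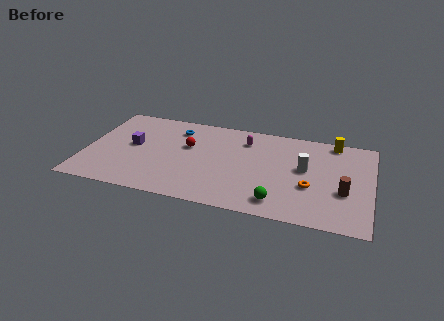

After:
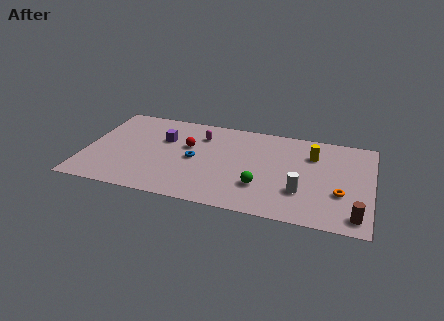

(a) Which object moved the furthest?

the blue torus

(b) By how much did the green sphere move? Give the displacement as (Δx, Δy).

(-1.1, 1.2)

From the two frames, the green sphere sits at roughly (11.8, 1.5) before and (10.7, 2.7) after.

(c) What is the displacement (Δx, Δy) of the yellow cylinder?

(-1.2, -1.6)

The yellow cylinder was at about (14.8, 8.2) and moved to about (13.6, 6.6).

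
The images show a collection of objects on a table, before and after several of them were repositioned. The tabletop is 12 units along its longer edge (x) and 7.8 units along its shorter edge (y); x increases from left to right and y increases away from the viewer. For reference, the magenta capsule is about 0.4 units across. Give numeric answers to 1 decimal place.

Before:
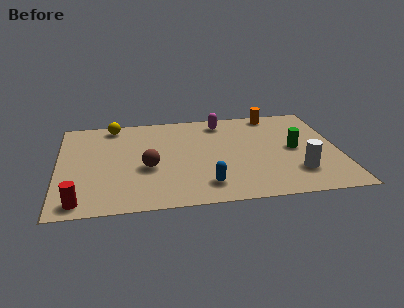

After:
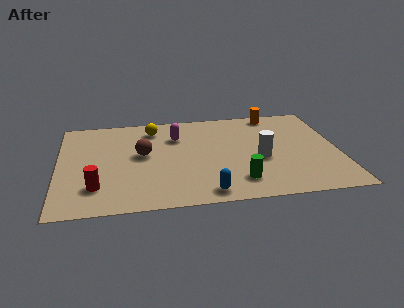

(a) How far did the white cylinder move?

2.0

The white cylinder moved from about (10.1, 2.0) to (8.6, 3.3), a distance of √(1.5² + 1.3²) ≈ 2.0.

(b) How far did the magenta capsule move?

2.2

The magenta capsule was near (7.1, 6.6) before and (5.1, 5.6) after, so it travelled √(2.0² + 1.0²) ≈ 2.2 units.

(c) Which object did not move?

the orange cylinder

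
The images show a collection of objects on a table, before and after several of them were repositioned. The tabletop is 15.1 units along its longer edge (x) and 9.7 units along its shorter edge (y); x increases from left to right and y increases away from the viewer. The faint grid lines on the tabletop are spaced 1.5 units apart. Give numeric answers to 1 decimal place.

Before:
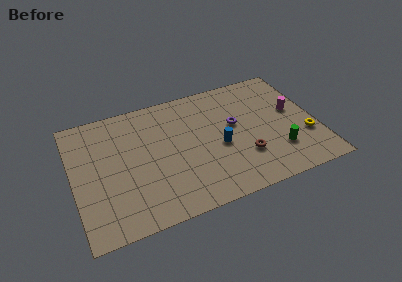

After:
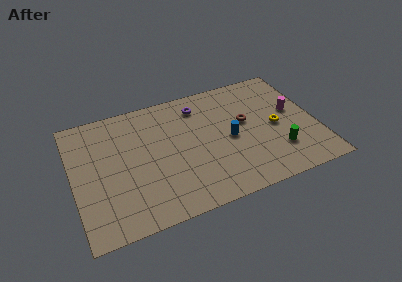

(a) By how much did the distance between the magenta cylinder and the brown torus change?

-1.3

The distance was about 4.3 in the first image and 3.0 in the second, so they moved 1.3 units closer together.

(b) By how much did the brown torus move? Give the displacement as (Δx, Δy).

(0.4, 2.7)

From the two frames, the brown torus sits at roughly (10.4, 2.9) before and (10.8, 5.6) after.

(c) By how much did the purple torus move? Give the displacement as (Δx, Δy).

(-2.0, 2.3)

The purple torus started near (10.1, 5.6) and ended near (8.1, 7.9).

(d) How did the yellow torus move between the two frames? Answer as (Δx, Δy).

(-1.7, 1.4)

From the two frames, the yellow torus sits at roughly (14.3, 3.2) before and (12.6, 4.6) after.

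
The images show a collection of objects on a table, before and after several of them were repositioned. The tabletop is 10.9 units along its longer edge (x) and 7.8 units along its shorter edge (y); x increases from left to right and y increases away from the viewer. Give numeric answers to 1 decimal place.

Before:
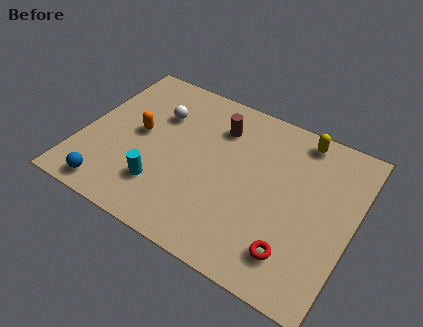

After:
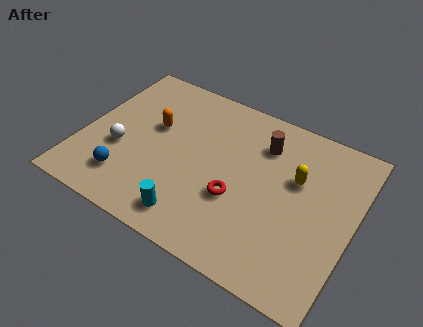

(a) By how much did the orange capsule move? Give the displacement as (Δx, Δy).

(0.5, 0.6)

The orange capsule started near (2.2, 4.1) and ended near (2.7, 4.7).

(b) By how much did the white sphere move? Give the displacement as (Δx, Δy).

(-1.2, -2.4)

The white sphere was at about (2.8, 5.4) and moved to about (1.6, 3.0).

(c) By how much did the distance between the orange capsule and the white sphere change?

+0.6

The distance was about 1.4 in the first image and 2.0 in the second, so they moved 0.6 units further apart.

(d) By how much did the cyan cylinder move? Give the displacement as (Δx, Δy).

(1.4, -0.8)

The cyan cylinder started near (3.5, 2.0) and ended near (4.9, 1.2).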